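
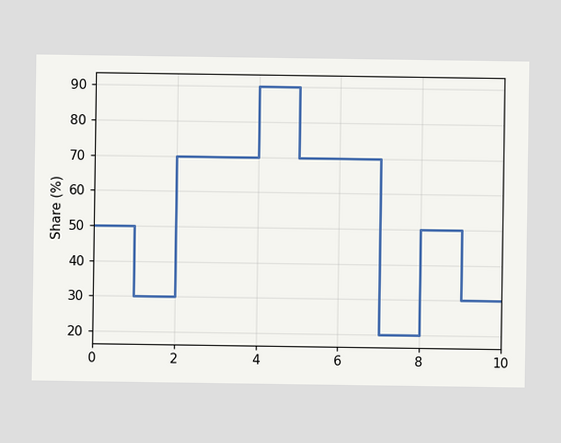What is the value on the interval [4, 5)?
90%

On [4, 5) the step sits at 90%.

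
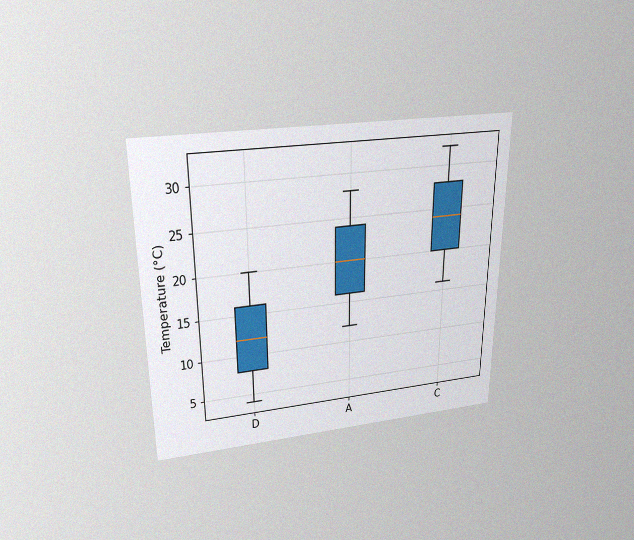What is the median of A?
20°C

The chart is viewed slightly from above, with some photo noise. The median line in the A box sits at 20°C.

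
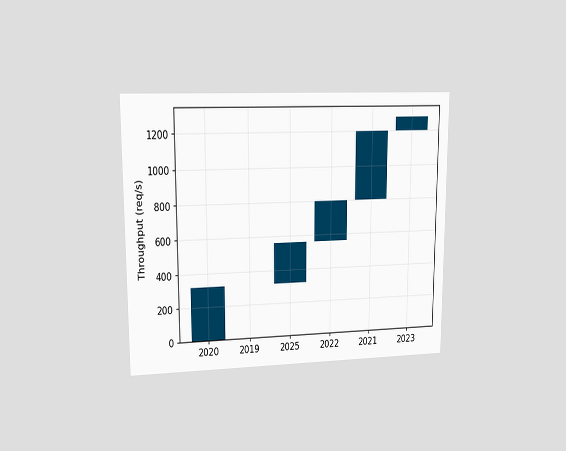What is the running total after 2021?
The chart is viewed at a slight angle. After 2021 the running total reaches 1200req/s.

1200req/s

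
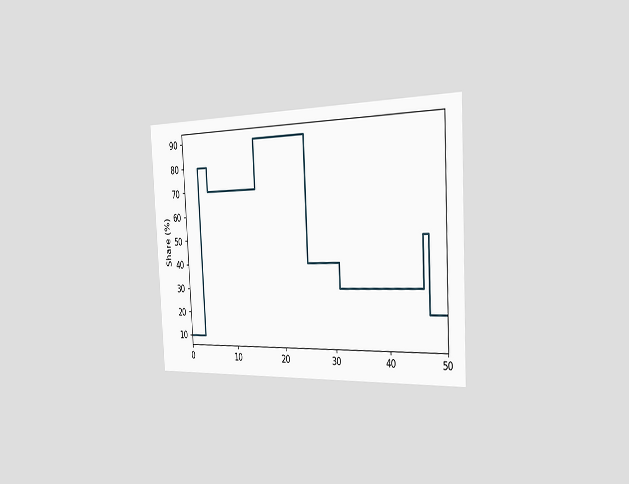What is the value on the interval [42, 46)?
30%

The chart is tilted about 3° counter-clockwise and viewed slightly from the right. On [42, 46) the step sits at 30%.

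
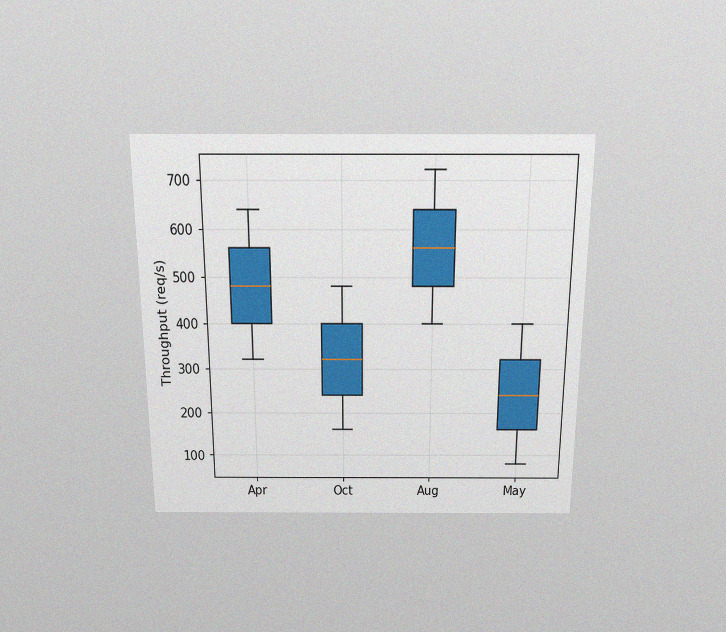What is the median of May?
240req/s

The chart is viewed slightly from above, with some photo noise. The median line in the May box sits at 240req/s.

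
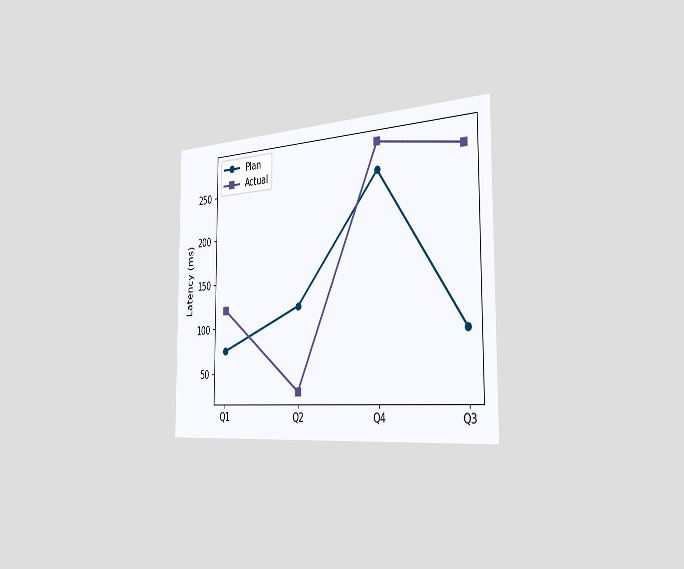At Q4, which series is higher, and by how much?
The chart is viewed slightly from the right. At Q4, Actual sits above the other line by 30ms.

Actual, by 30ms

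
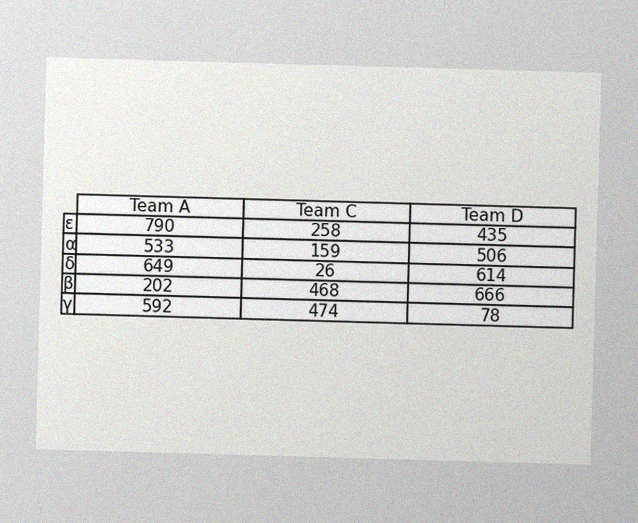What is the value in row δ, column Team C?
26

The image has some photo noise and uneven lighting. The (δ, Team C) cell reads 26.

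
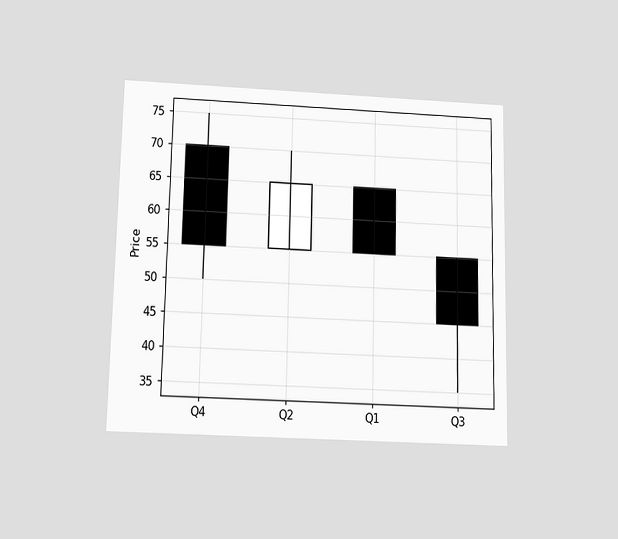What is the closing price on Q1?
The chart is viewed slightly from below. The Q1 candle closes at 55.

55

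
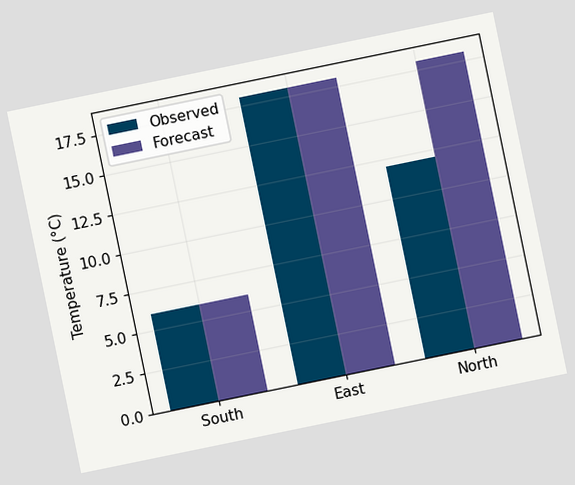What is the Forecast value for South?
6°C

The chart is tilted about 12° counter-clockwise. The Forecast bar at South reaches 6°C on the y-axis.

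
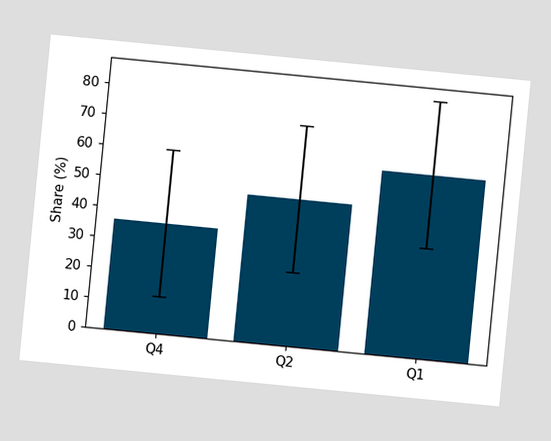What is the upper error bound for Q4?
The chart is tilted about 6° clockwise. The Q4 bar's upper whisker reaches 60%.

60%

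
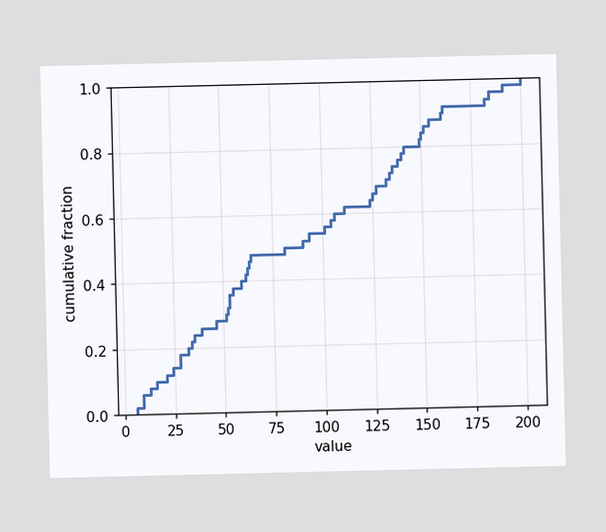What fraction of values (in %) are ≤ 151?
86%

At x=151 the ECDF step is at 86%.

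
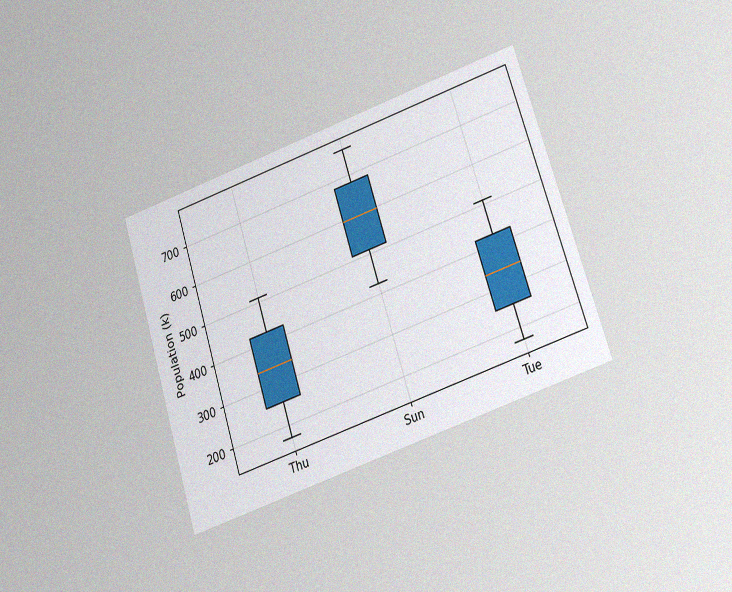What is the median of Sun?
The chart is tilted about 18° counter-clockwise and viewed at a slight angle, with some photo noise. The median line in the Sun box sits at 595k.

595k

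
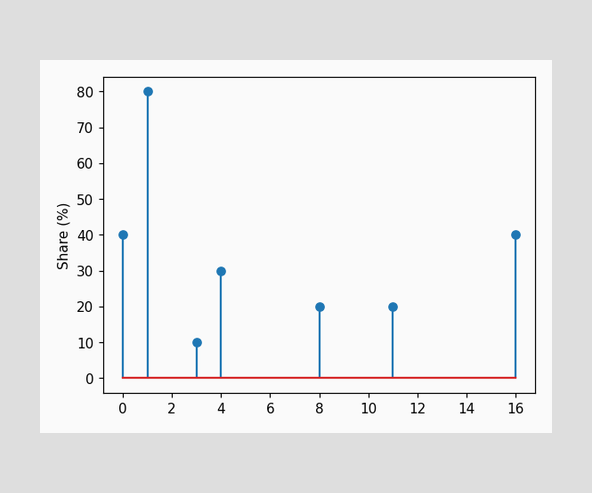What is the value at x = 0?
The stem at x=0 reaches 40%.

40%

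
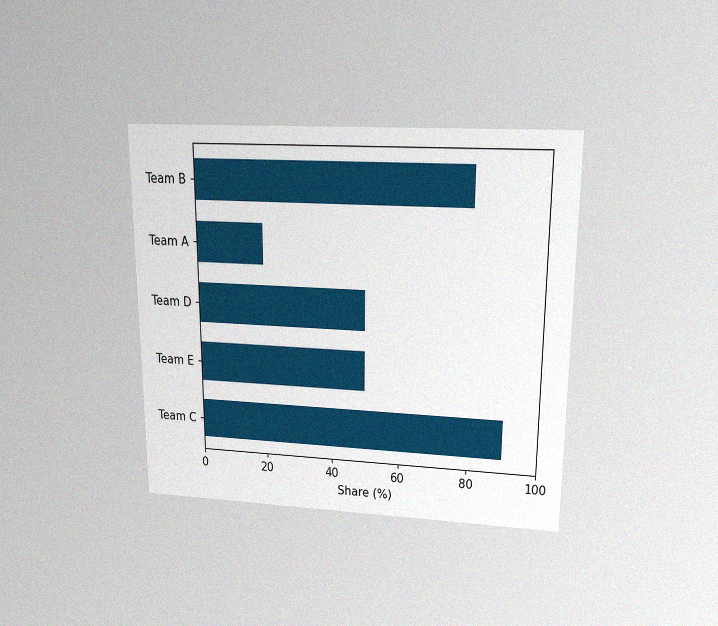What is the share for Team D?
The chart is viewed slightly from above, with some photo noise. Reading along the chart's x-axis, the Team D bar reaches 50%.

50%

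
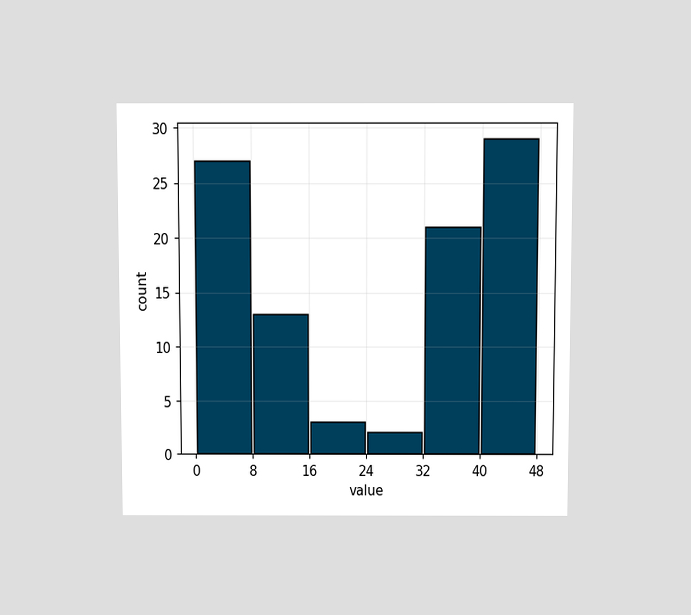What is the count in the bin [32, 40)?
The chart is viewed slightly from above. The [32, 40) bin has height 21.

21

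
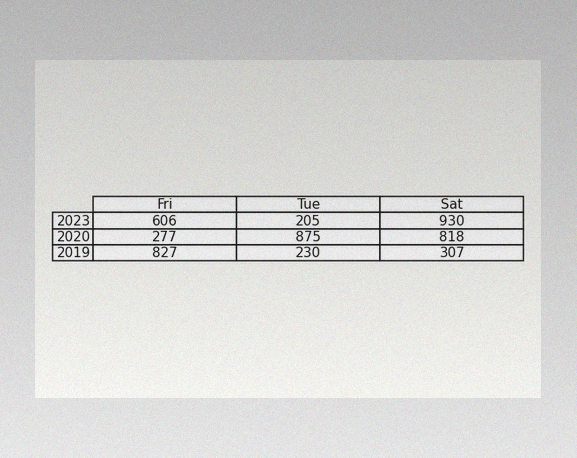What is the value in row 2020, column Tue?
875

The image has some photo noise and uneven lighting. The (2020, Tue) cell reads 875.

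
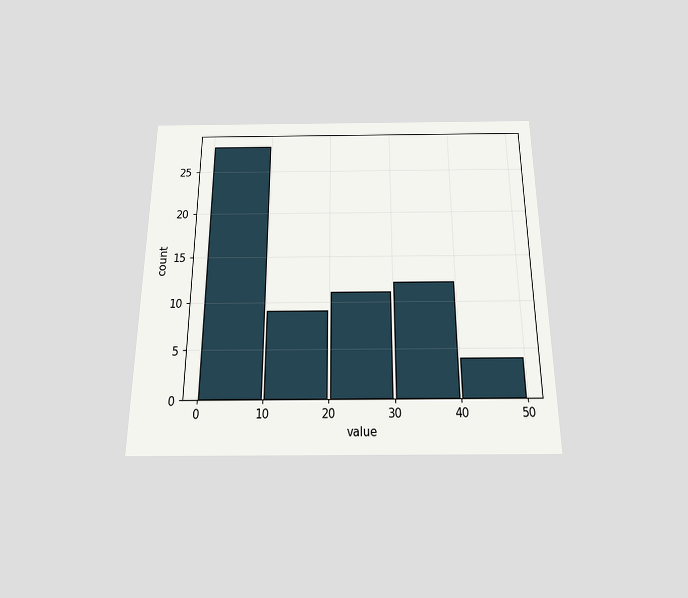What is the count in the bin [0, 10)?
The chart is viewed slightly from below. The [0, 10) bin has height 28.

28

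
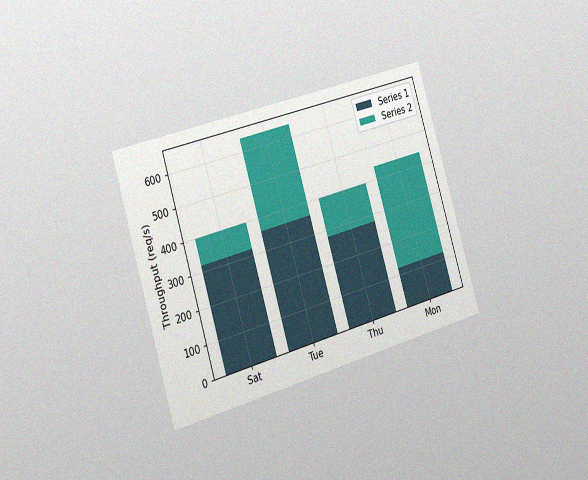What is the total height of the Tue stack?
The chart is tilted about 17° counter-clockwise and viewed slightly from the left, with some photo noise. The Tue stack's top reaches 640req/s on the y-axis.

640req/s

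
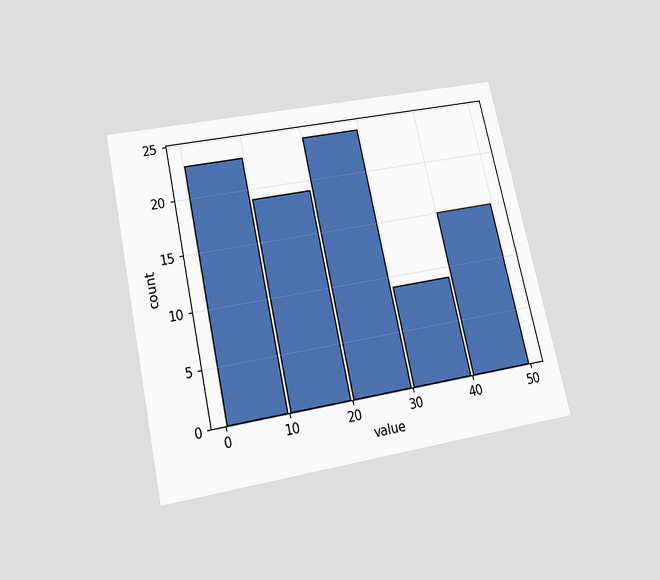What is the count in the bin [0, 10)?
23

The chart is tilted about 12° counter-clockwise and viewed slightly from below. The [0, 10) bin has height 23.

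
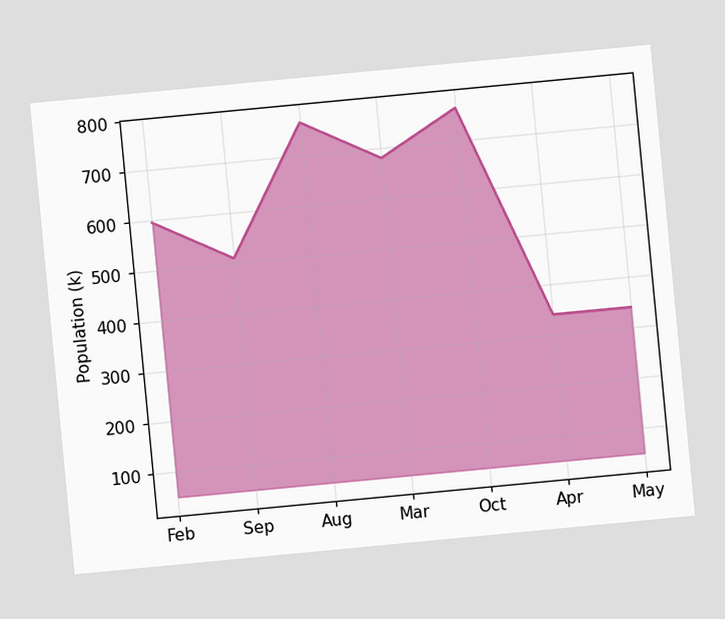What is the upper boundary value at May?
The chart is tilted about 5° counter-clockwise. At May the upper boundary is at 340k.

340k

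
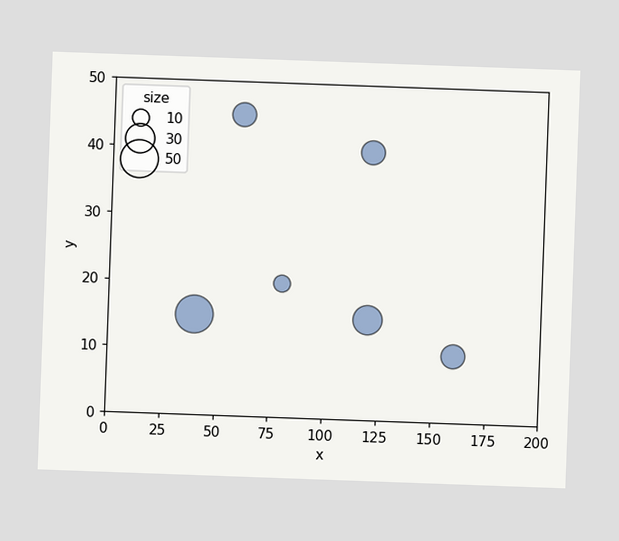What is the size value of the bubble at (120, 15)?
30

The chart is tilted about 2° clockwise. Matching the bubble at (120, 15) against the size legend gives 30.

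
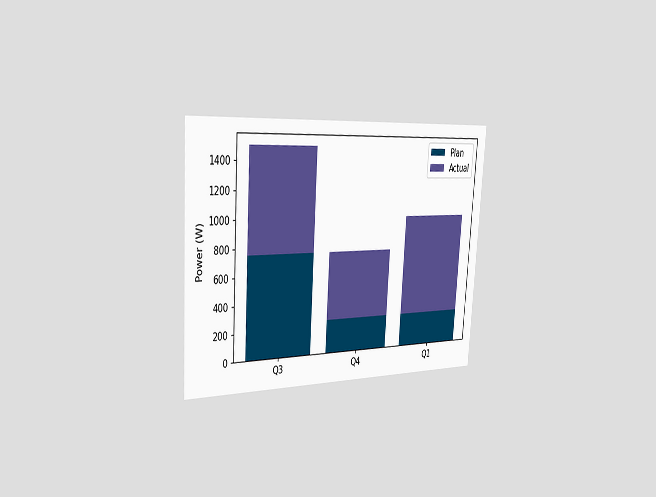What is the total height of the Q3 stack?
The chart is tilted about 4° clockwise and viewed slightly from the left. The Q3 stack's top reaches 1500W on the y-axis.

1500W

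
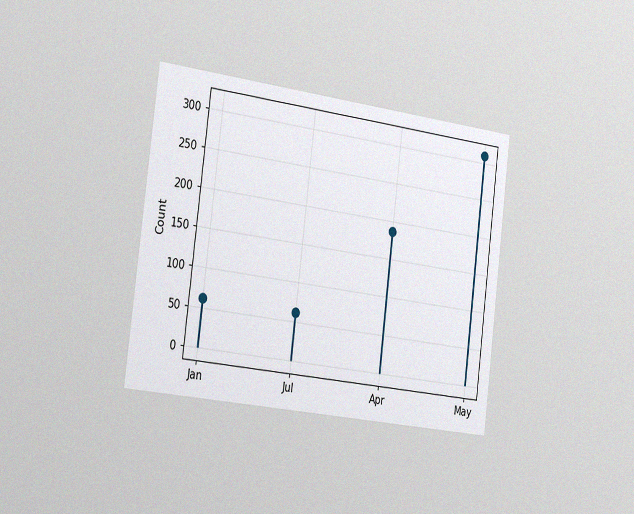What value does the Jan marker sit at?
62

The chart is tilted about 7° clockwise and viewed slightly from the left, with some photo noise. The Jan marker sits at 62.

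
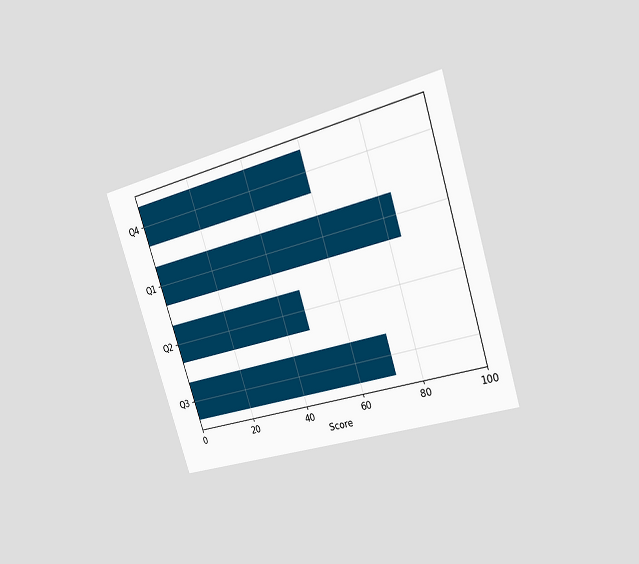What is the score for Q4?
The chart is tilted about 18° counter-clockwise and viewed slightly from the right. Reading along the chart's x-axis, the Q4 bar reaches 60.

60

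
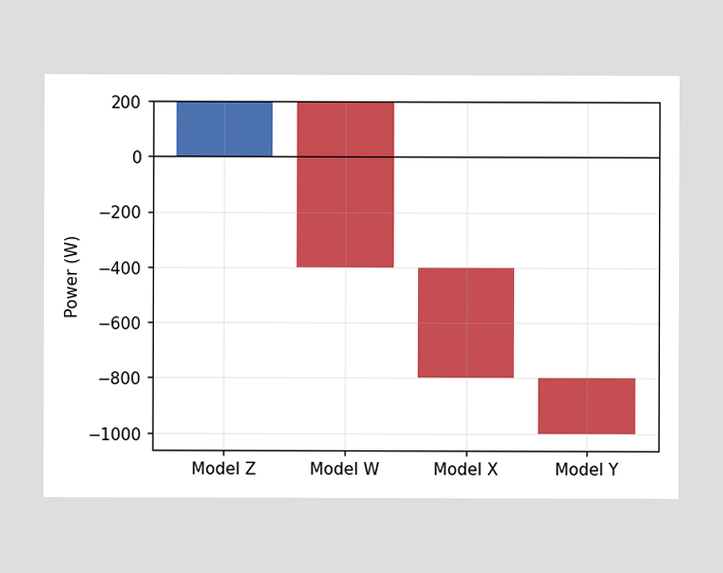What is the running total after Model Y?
-1000W

After Model Y the running total reaches -1000W.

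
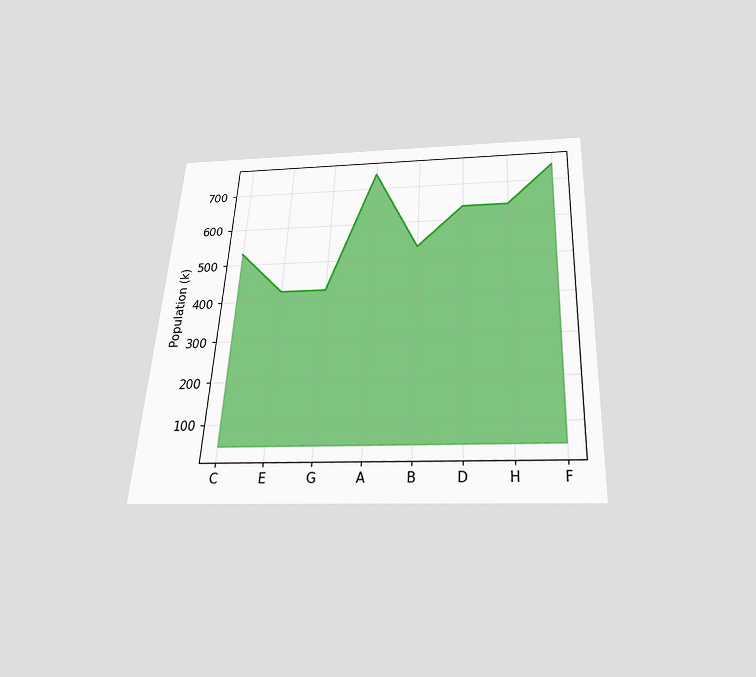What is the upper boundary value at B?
The chart is tilted about 3° clockwise and viewed slightly from below. At B the upper boundary is at 530k.

530k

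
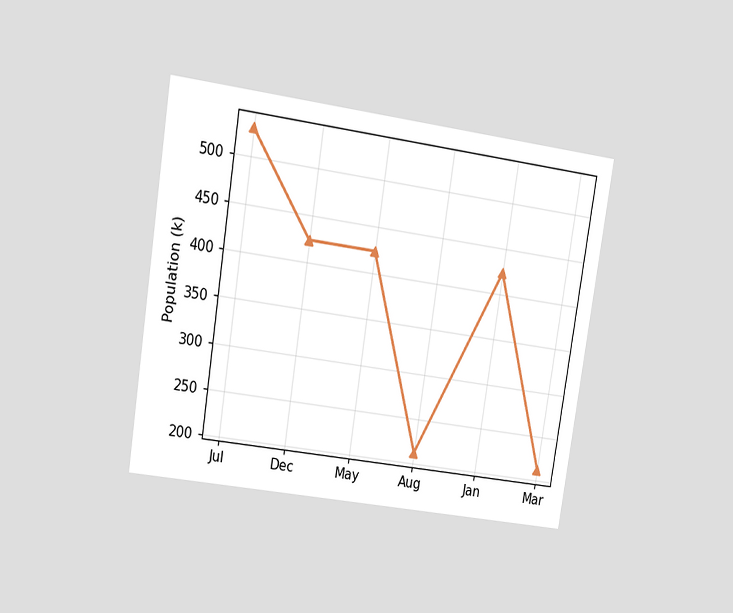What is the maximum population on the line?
The chart is tilted about 9° clockwise and viewed at a slight angle. The highest point is at Jul, and reading across to the y-axis gives 530k.

530k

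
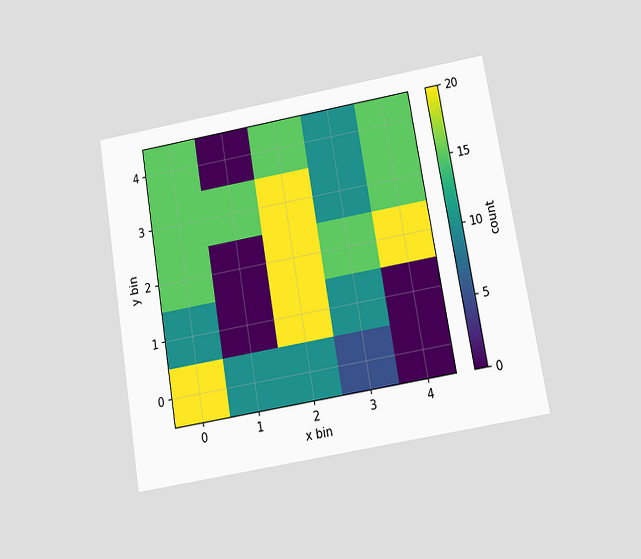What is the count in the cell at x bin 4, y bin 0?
0

The chart is tilted about 10° counter-clockwise and viewed at a slight angle. Matching the cell (4, 0) against the colorbar gives 0.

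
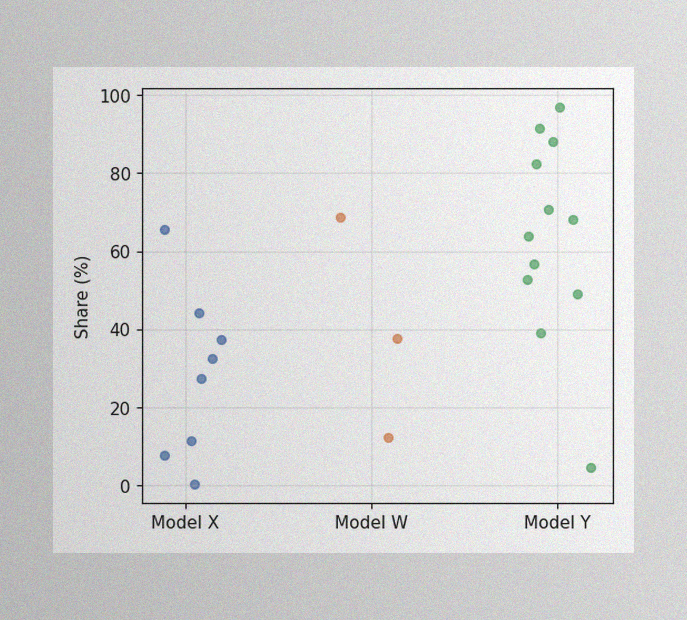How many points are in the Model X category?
8

The image has some photo noise and uneven lighting. Counting the markers in the Model X column gives 8.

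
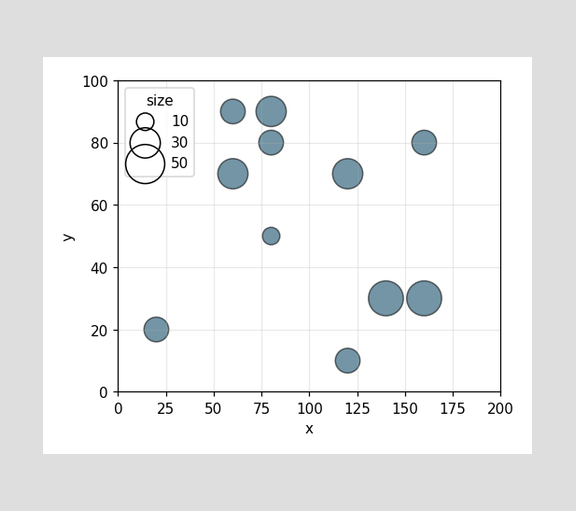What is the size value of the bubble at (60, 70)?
30

Matching the bubble at (60, 70) against the size legend gives 30.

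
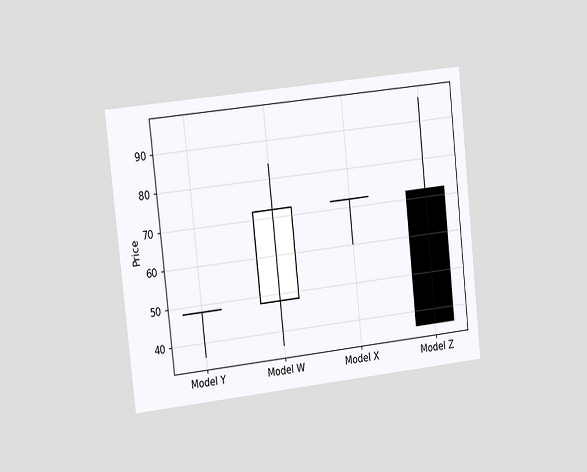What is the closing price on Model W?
72

The chart is tilted about 6° counter-clockwise and viewed at a slight angle. The Model W candle closes at 72.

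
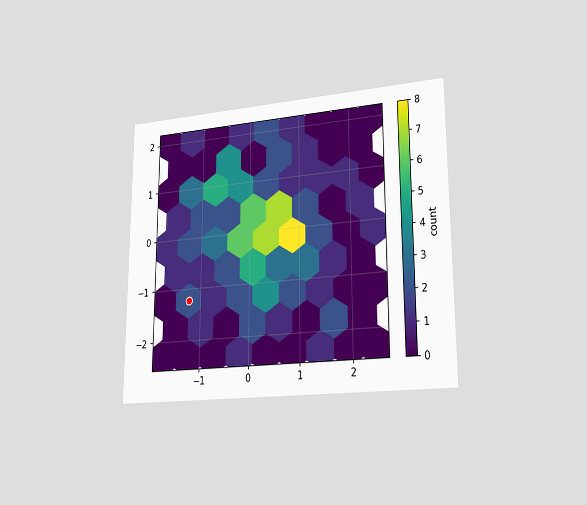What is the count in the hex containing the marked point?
The chart is viewed slightly from the right. The marked hex reads 2 on the colorbar.

2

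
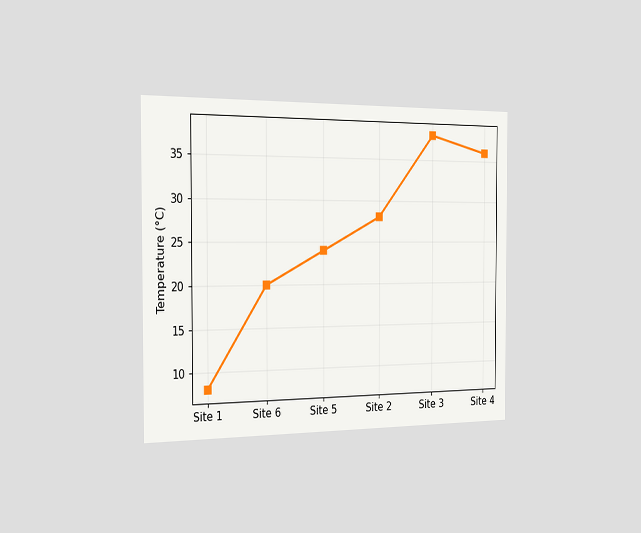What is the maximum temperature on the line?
38°C

The chart is viewed slightly from the left. The highest point is at Site 3, and reading across to the y-axis gives 38°C.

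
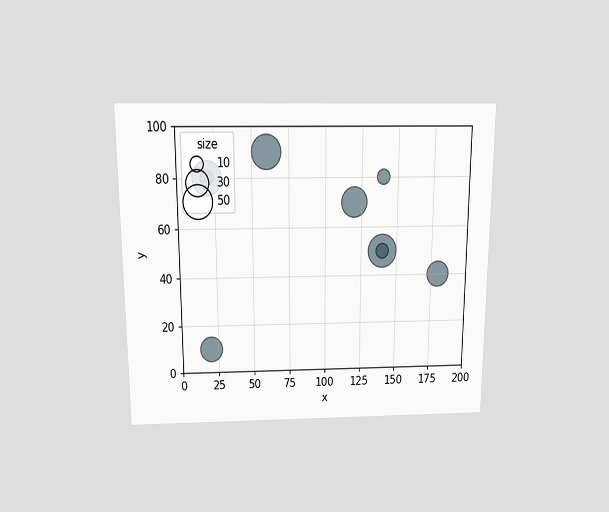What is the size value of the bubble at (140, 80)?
10

The chart is viewed slightly from above. Matching the bubble at (140, 80) against the size legend gives 10.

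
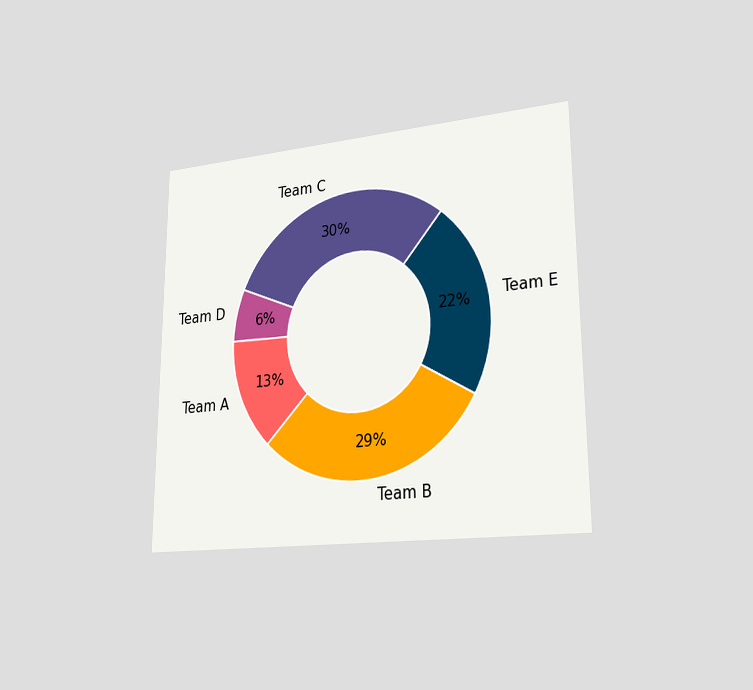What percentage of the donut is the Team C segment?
The chart is viewed slightly from the right. The Team C segment takes up 30% of the ring.

30%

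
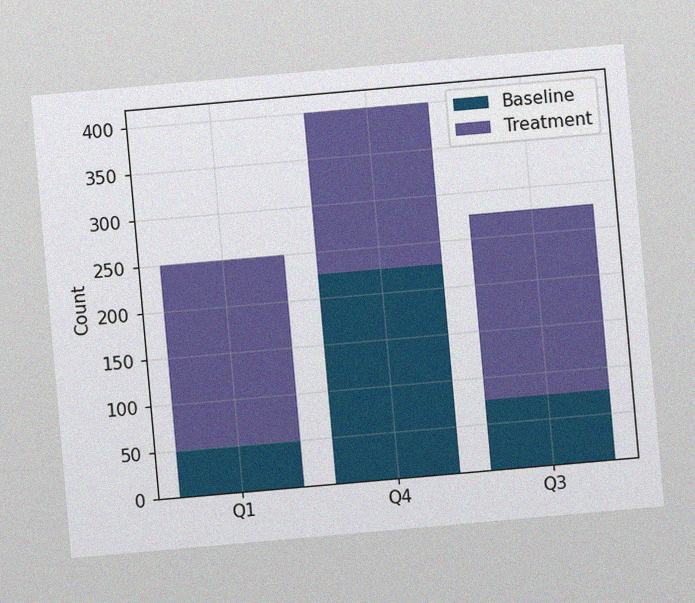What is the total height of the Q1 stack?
The chart is tilted about 5° counter-clockwise, with some photo noise. The Q1 stack's top reaches 250 on the y-axis.

250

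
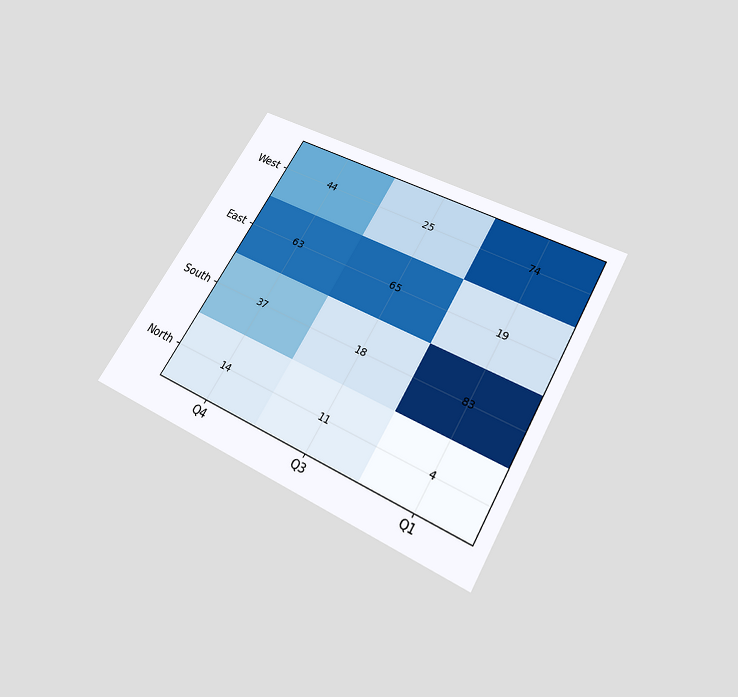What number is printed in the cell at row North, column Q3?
The chart is tilted about 30° clockwise and viewed slightly from below. The (North, Q3) cell reads 11.

11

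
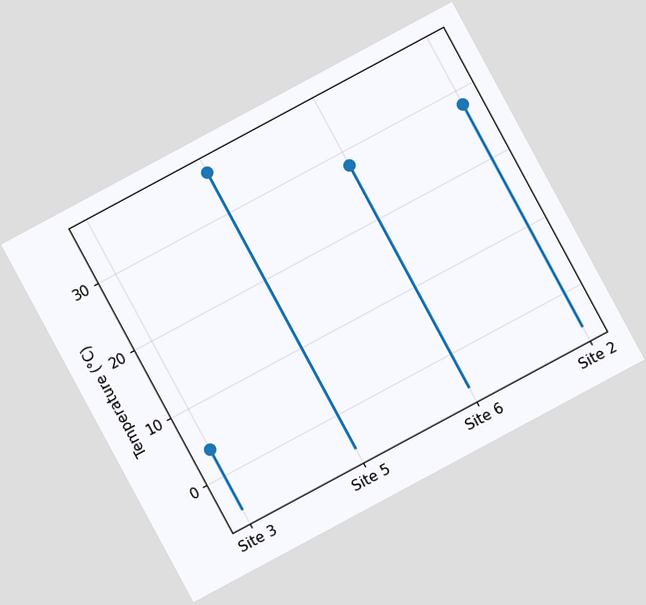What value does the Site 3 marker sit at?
4°C

The chart is tilted about 28° counter-clockwise. The Site 3 marker sits at 4°C.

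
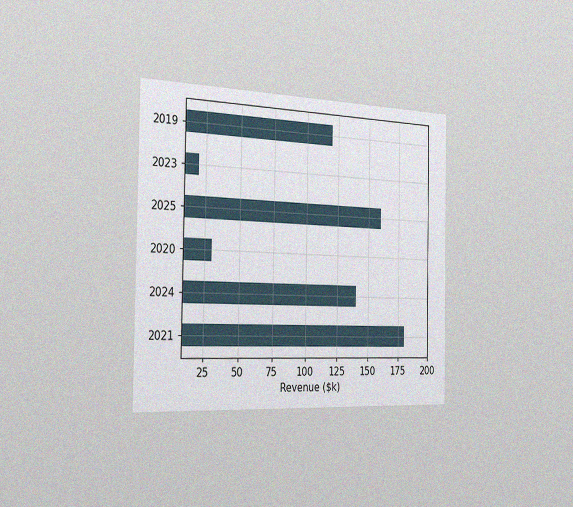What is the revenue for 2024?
$140k

The chart is viewed slightly from the left, with some photo noise. Reading along the chart's x-axis, the 2024 bar reaches $140k.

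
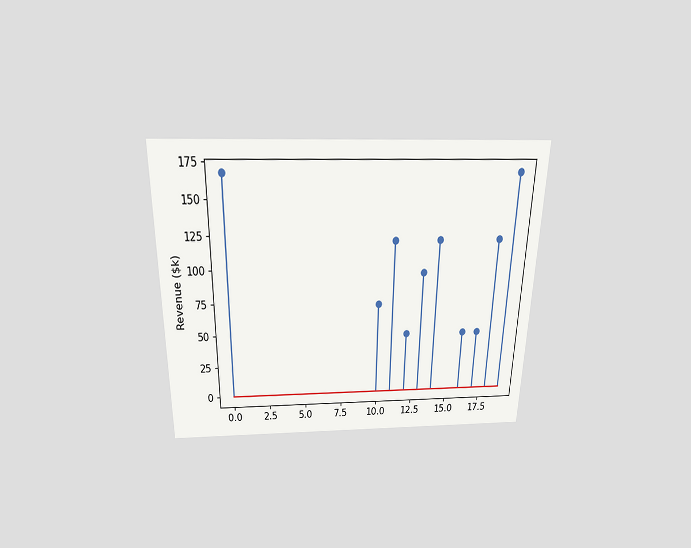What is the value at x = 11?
$120k

The chart is viewed slightly from above. The stem at x=11 reaches $120k.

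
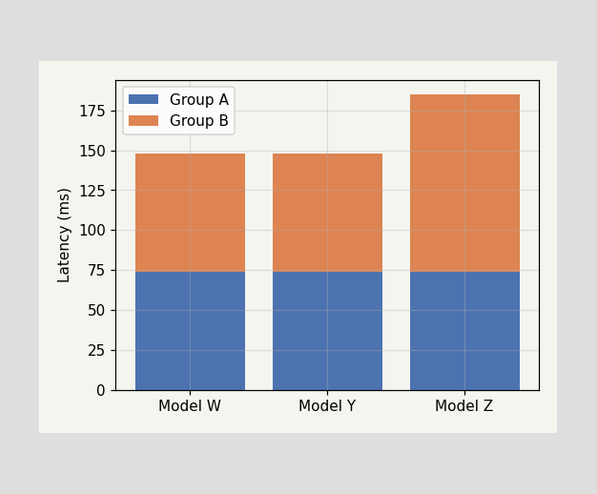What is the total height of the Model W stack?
The Model W stack's top reaches 148ms on the y-axis.

148ms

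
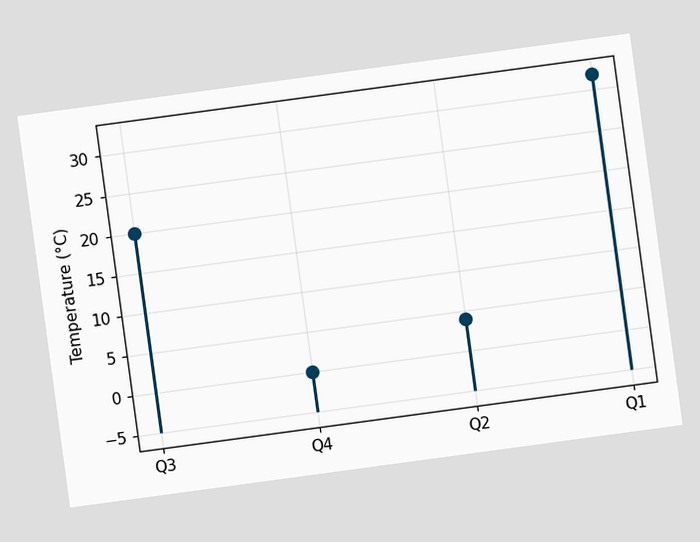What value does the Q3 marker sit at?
The chart is tilted about 8° counter-clockwise. The Q3 marker sits at 20°C.

20°C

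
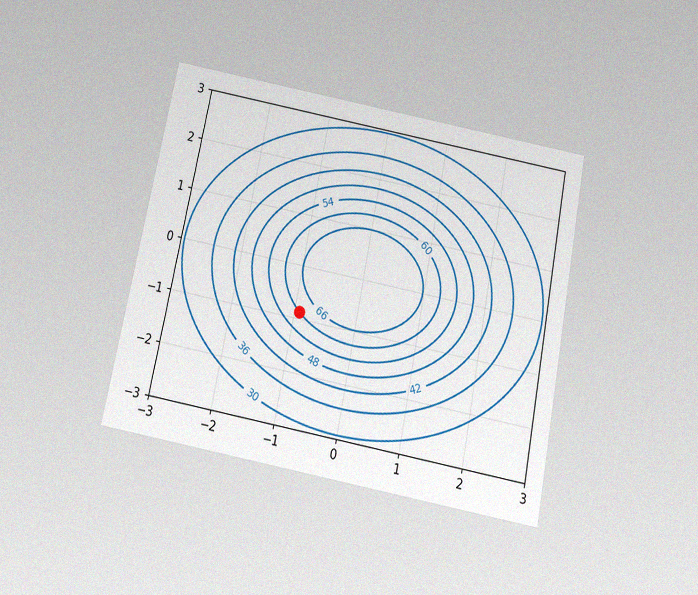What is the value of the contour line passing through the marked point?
The chart is tilted about 11° clockwise and viewed slightly from below, with some photo noise. The marked point sits on the contour labelled 60.

60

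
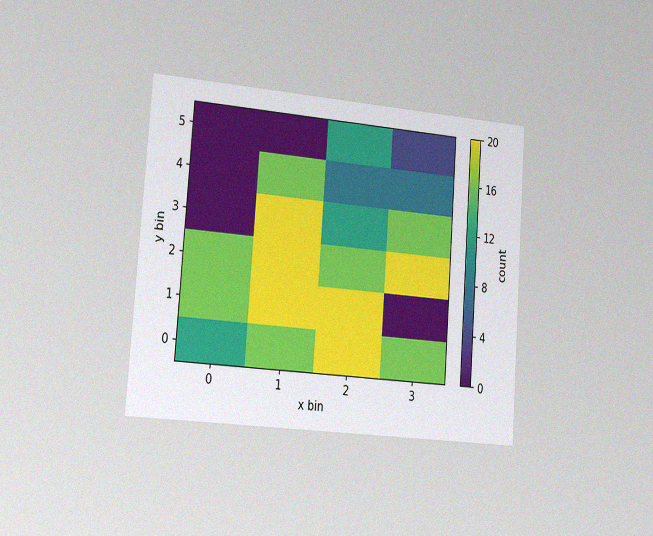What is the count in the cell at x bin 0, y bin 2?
16

The chart is tilted about 4° clockwise and viewed slightly from the left, with some photo noise. Matching the cell (0, 2) against the colorbar gives 16.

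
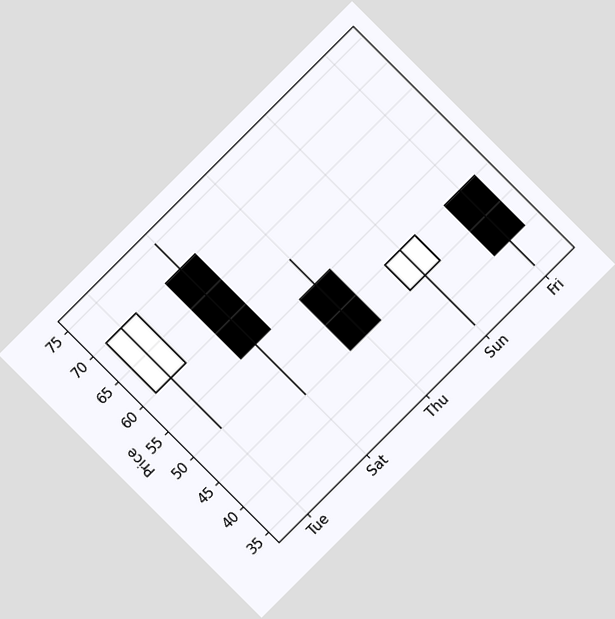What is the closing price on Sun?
The chart is tilted about 45° counter-clockwise. The Sun candle closes at 50.

50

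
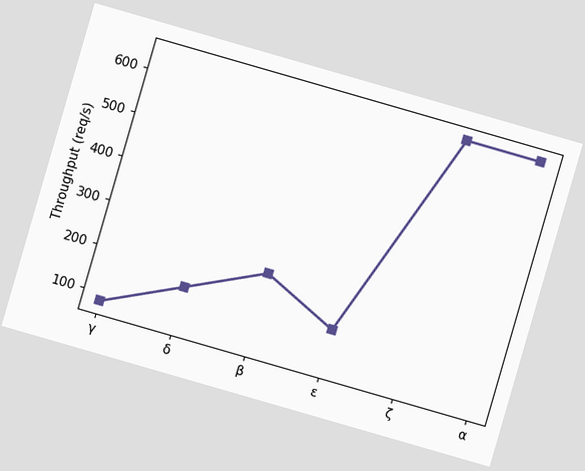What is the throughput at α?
640req/s

The chart is tilted about 16° clockwise. At α, the line is at 640req/s.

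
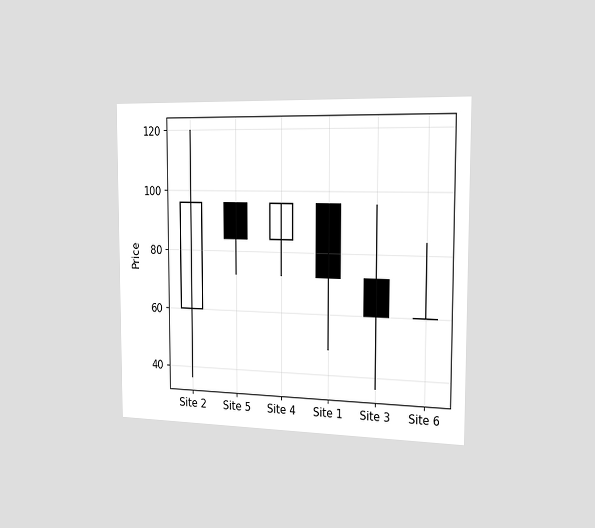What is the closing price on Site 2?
96

The chart is viewed slightly from the right. The Site 2 candle closes at 96.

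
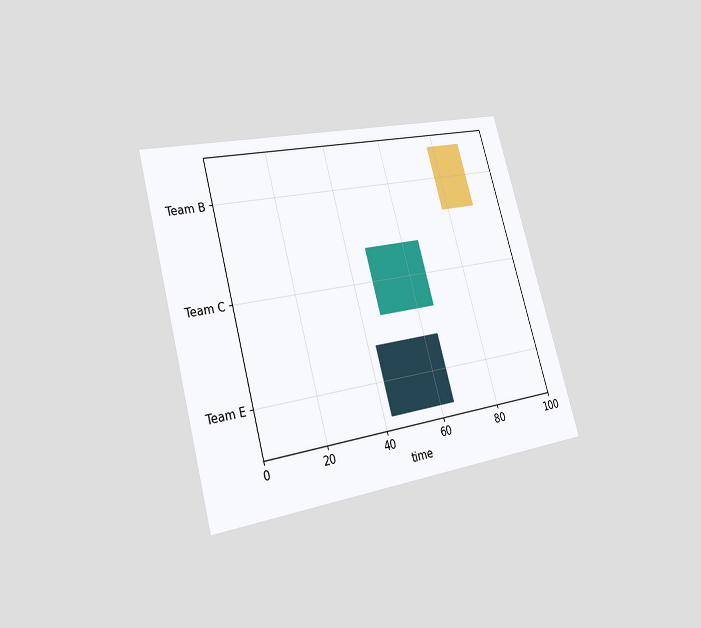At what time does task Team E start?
The chart is tilted about 15° counter-clockwise and viewed slightly from the left. The Team E bar begins at t=43.

43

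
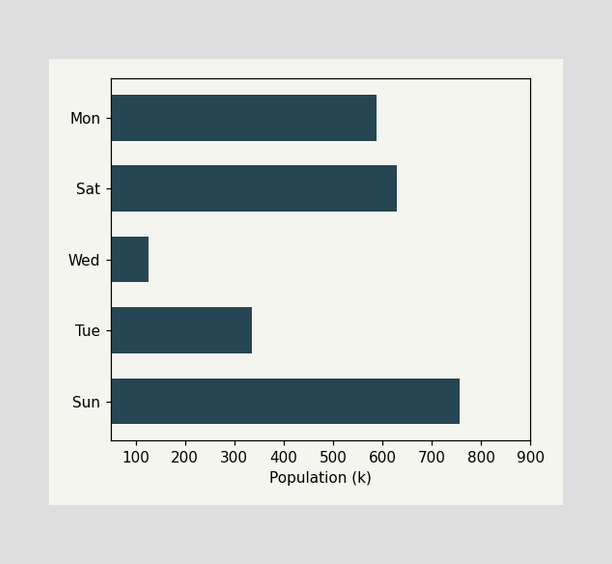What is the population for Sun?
756k

Reading along the chart's x-axis, the Sun bar reaches 756k.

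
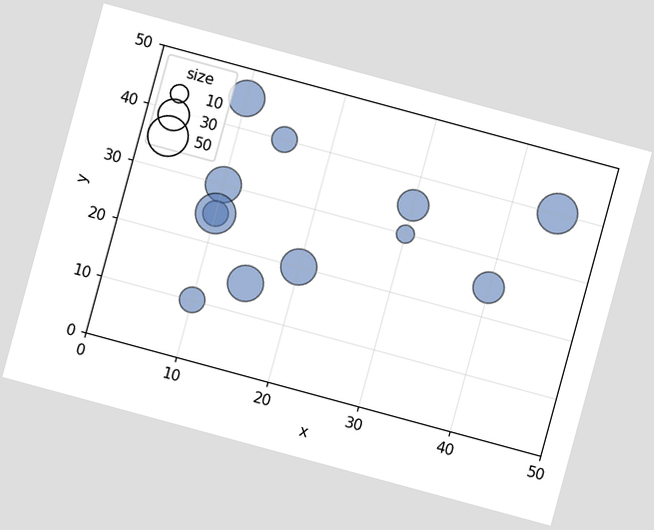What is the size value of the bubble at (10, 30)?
The chart is tilted about 15° clockwise. Matching the bubble at (10, 30) against the size legend gives 40.

40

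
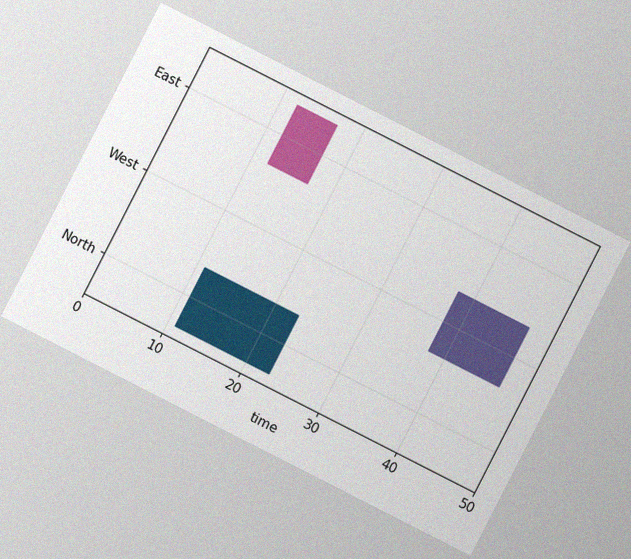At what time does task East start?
The chart is tilted about 27° clockwise, with some photo noise. The East bar begins at t=12.

12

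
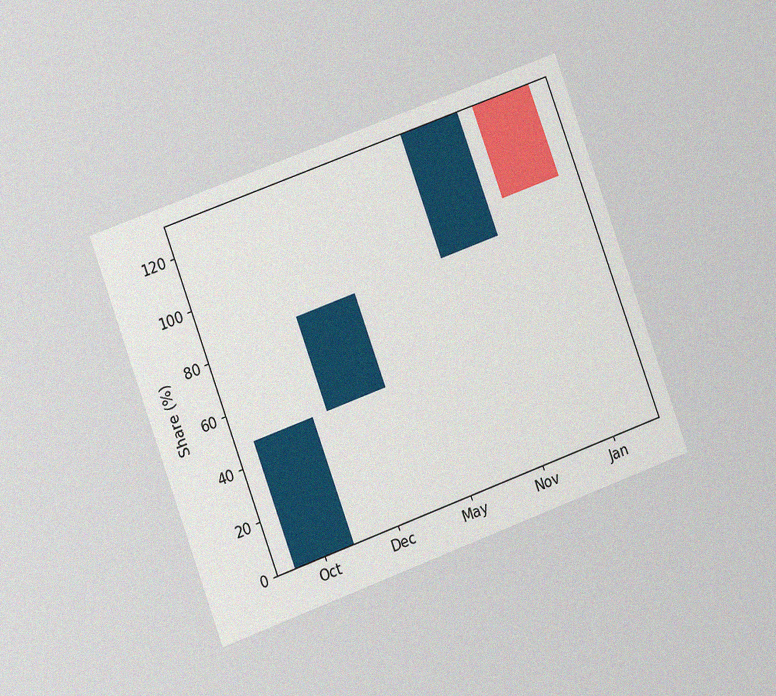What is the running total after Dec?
The chart is tilted about 20° counter-clockwise and viewed at a slight angle, with some photo noise. After Dec the running total reaches 84%.

84%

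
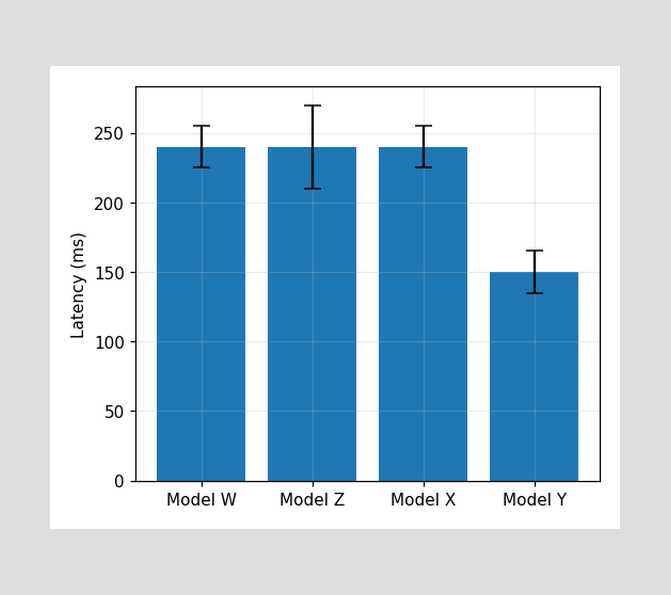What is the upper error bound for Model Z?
270ms

The Model Z bar's upper whisker reaches 270ms.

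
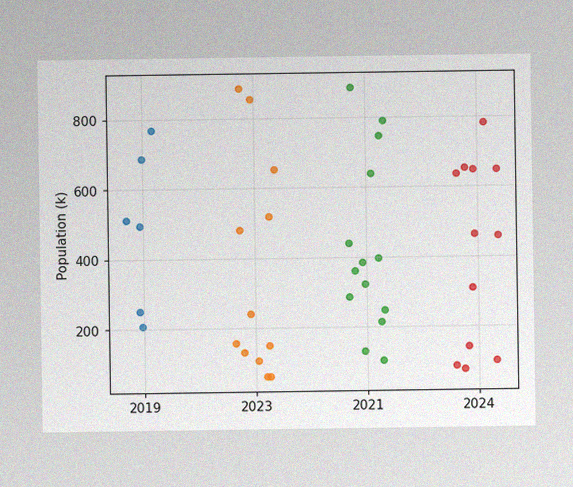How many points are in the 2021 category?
The image has some photo noise and uneven lighting. Counting the markers in the 2021 column gives 14.

14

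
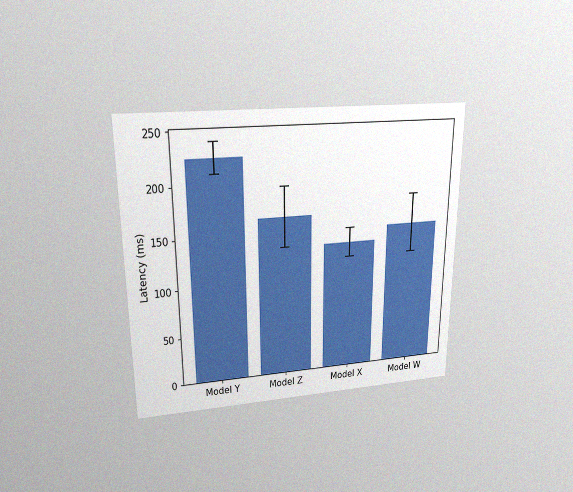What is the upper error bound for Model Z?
The chart is viewed slightly from above, with some photo noise. The Model Z bar's upper whisker reaches 195ms.

195ms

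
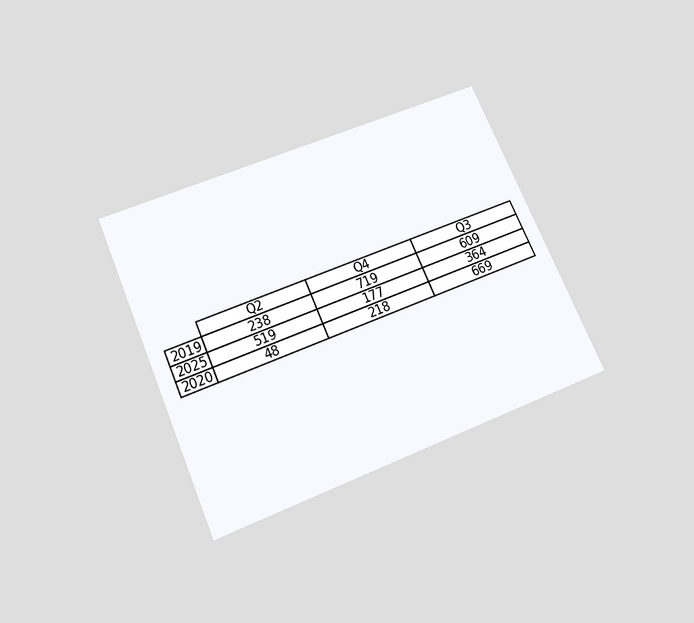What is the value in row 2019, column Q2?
238

The chart is tilted about 24° counter-clockwise and viewed slightly from below. The (2019, Q2) cell reads 238.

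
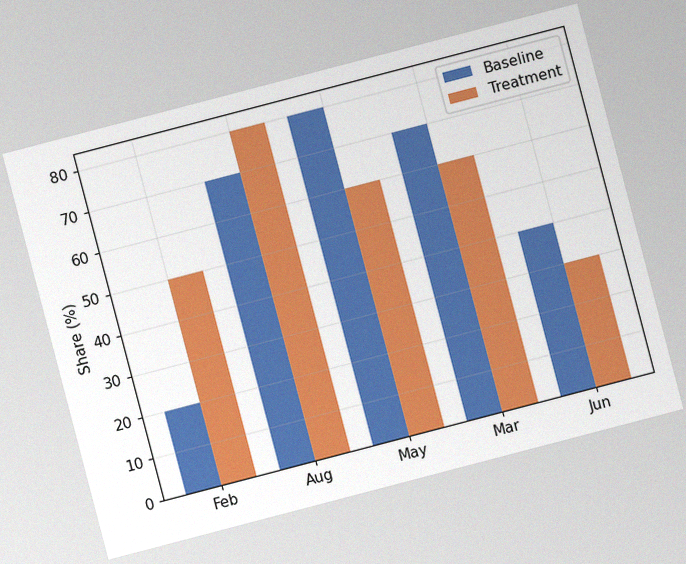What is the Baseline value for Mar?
The chart is tilted about 15° counter-clockwise, with some photo noise. The Baseline bar at Mar reaches 70% on the y-axis.

70%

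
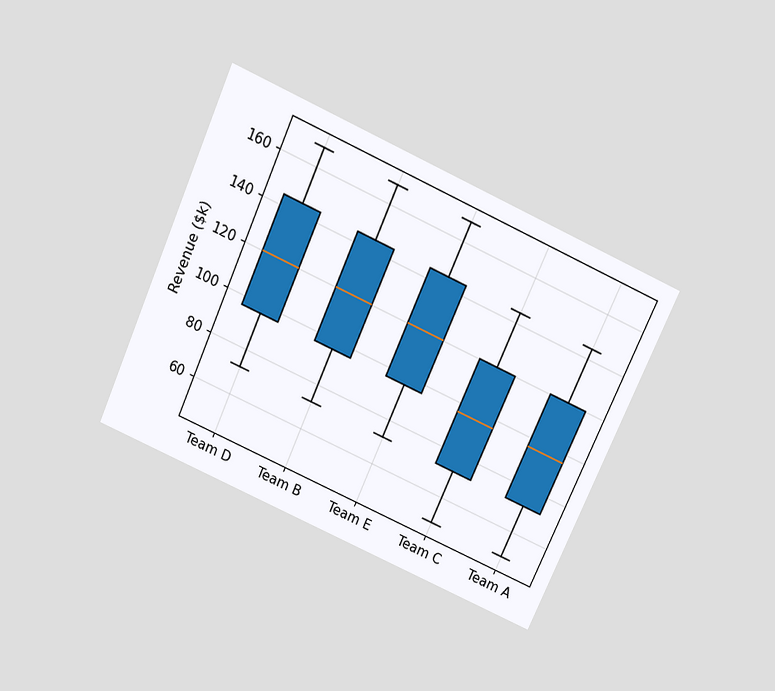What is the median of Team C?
The chart is tilted about 24° clockwise and viewed slightly from above. The median line in the Team C box sits at $96k.

$96k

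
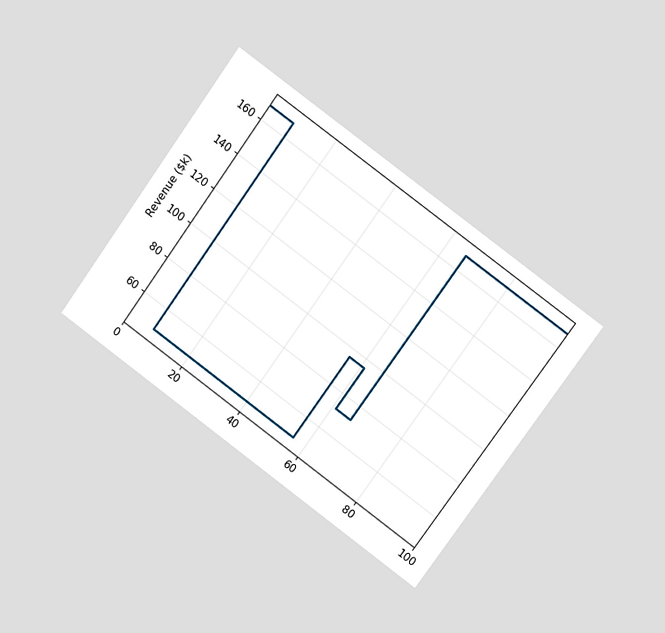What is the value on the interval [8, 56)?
The chart is tilted about 36° clockwise and viewed at a slight angle. On [8, 56) the step sits at $48k.

$48k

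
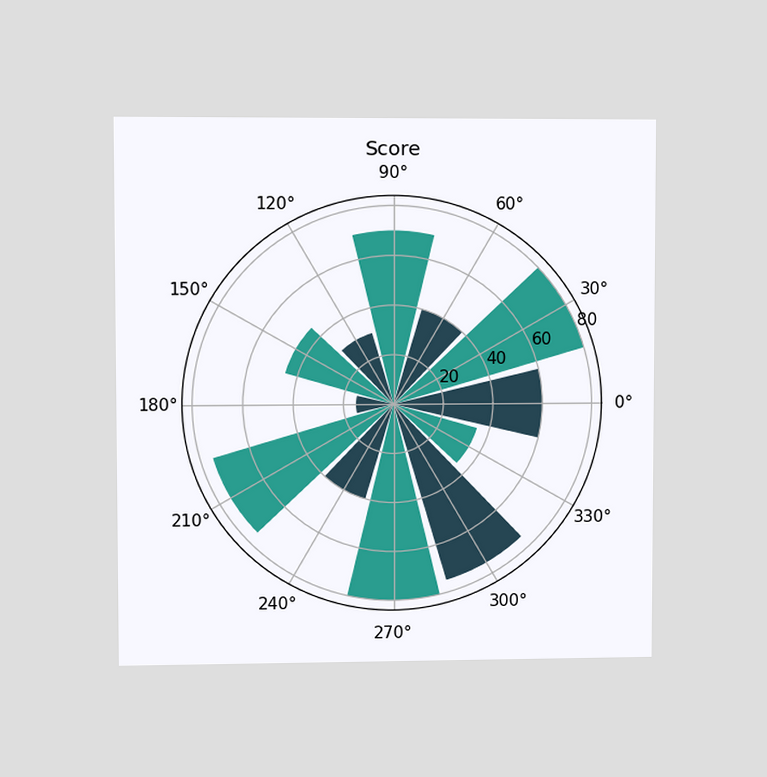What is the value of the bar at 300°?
75

The chart is viewed at a slight angle. The bar at 300° reaches 75 on the radial axis.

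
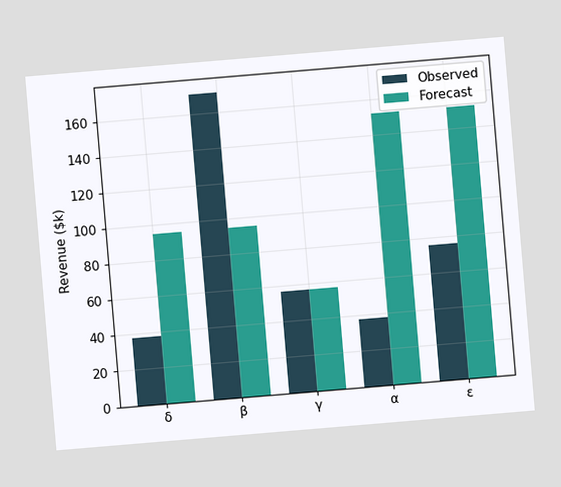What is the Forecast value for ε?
The chart is tilted about 5° counter-clockwise. The Forecast bar at ε reaches $152k on the y-axis.

$152k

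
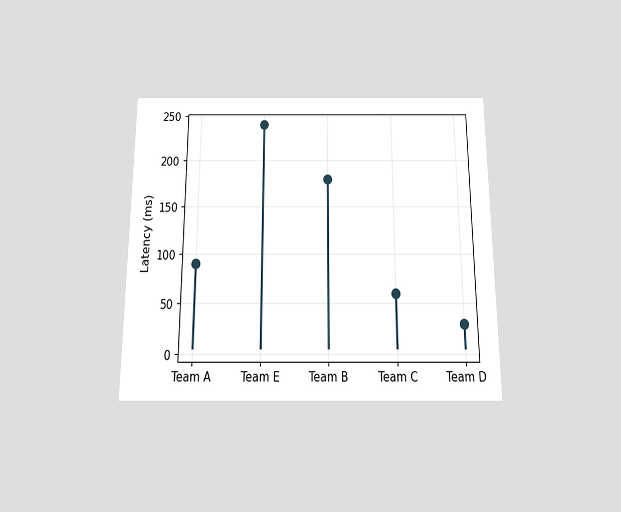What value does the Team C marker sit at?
The chart is viewed slightly from below. The Team C marker sits at 60ms.

60ms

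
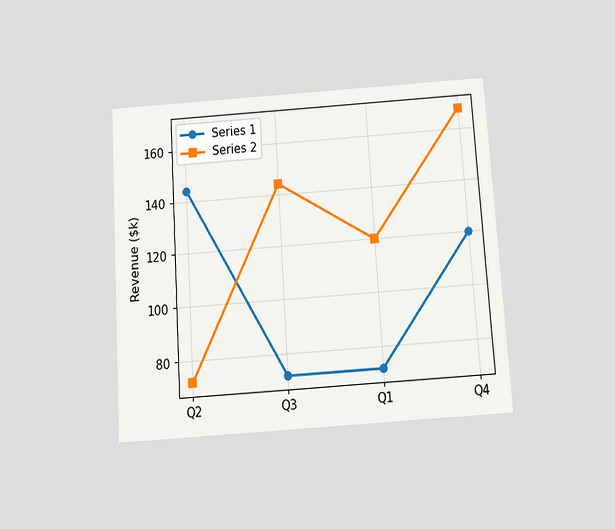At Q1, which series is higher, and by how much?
The chart is tilted about 4° counter-clockwise and viewed slightly from below. At Q1, Series 2 sits above the other line by $48k.

Series 2, by $48k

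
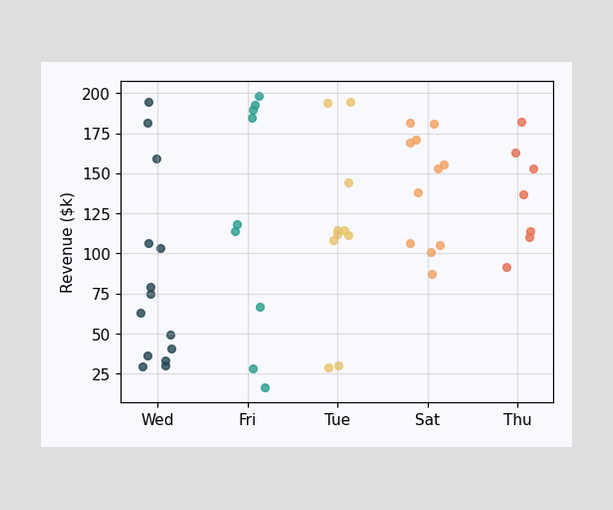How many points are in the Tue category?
10

Counting the markers in the Tue column gives 10.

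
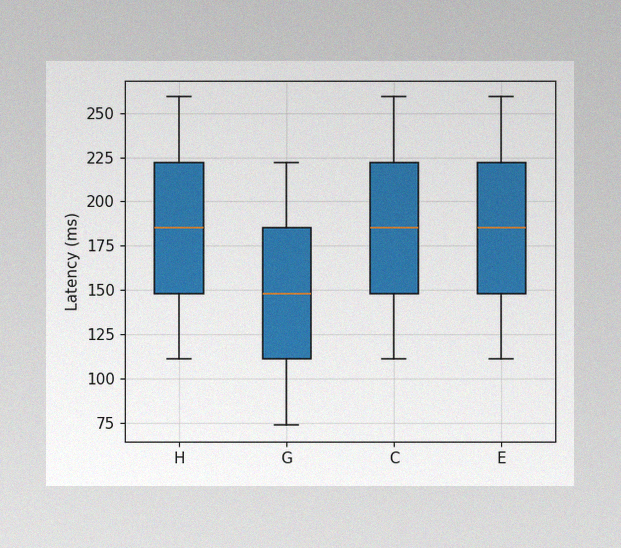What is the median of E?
185ms

The image has some photo noise and uneven lighting. The median line in the E box sits at 185ms.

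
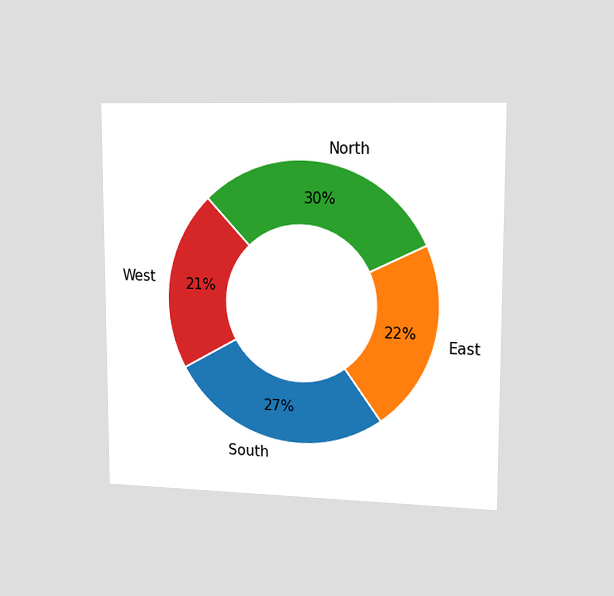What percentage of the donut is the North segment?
30%

The chart is viewed slightly from the right. The North segment takes up 30% of the ring.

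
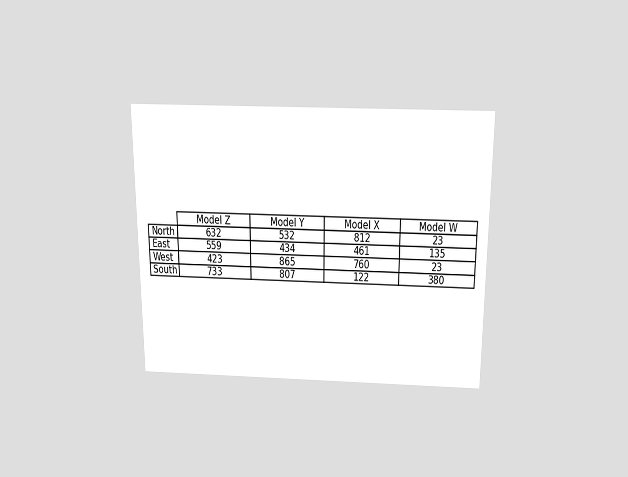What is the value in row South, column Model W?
The chart is viewed slightly from above. The (South, Model W) cell reads 380.

380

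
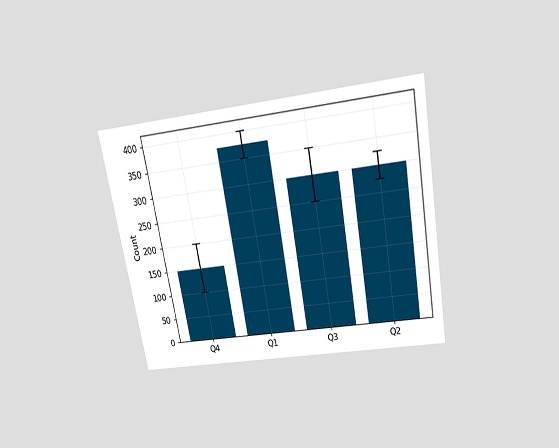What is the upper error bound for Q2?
The chart is tilted about 10° counter-clockwise and viewed slightly from above. The Q2 bar's upper whisker reaches 325.

325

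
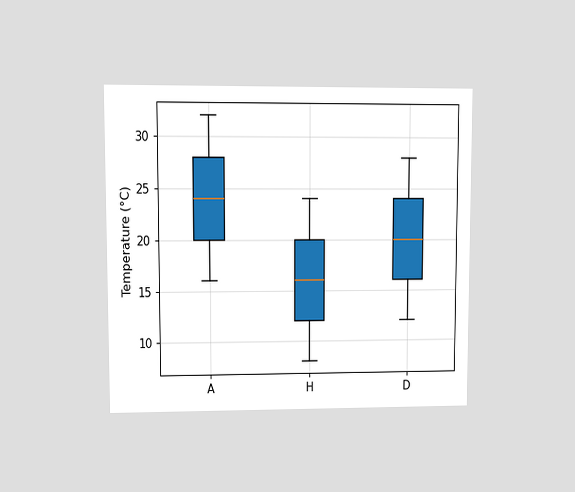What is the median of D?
20°C

The chart is viewed at a slight angle. The median line in the D box sits at 20°C.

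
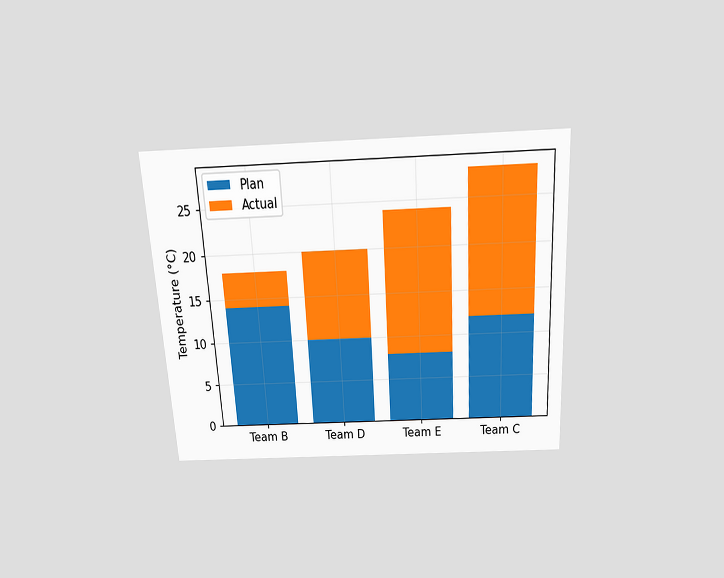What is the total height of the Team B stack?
18°C

The chart is tilted about 3° counter-clockwise and viewed slightly from above. The Team B stack's top reaches 18°C on the y-axis.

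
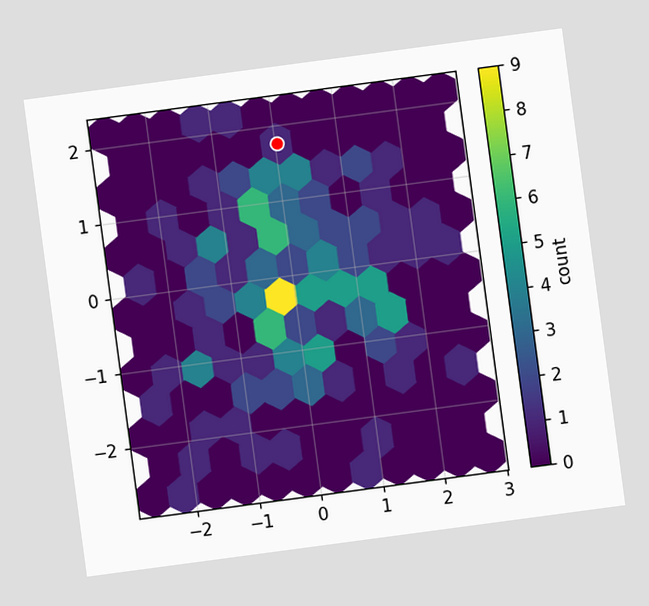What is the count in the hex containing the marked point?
The chart is tilted about 8° counter-clockwise. The marked hex reads 1 on the colorbar.

1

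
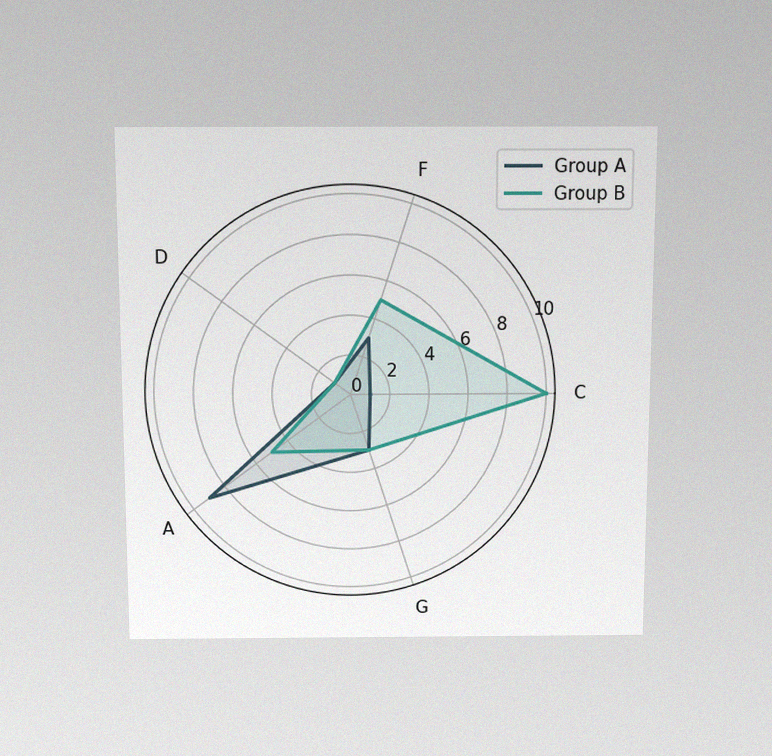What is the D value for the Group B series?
1

The chart is viewed slightly from above, with some photo noise. On the D axis, Group B reaches 1.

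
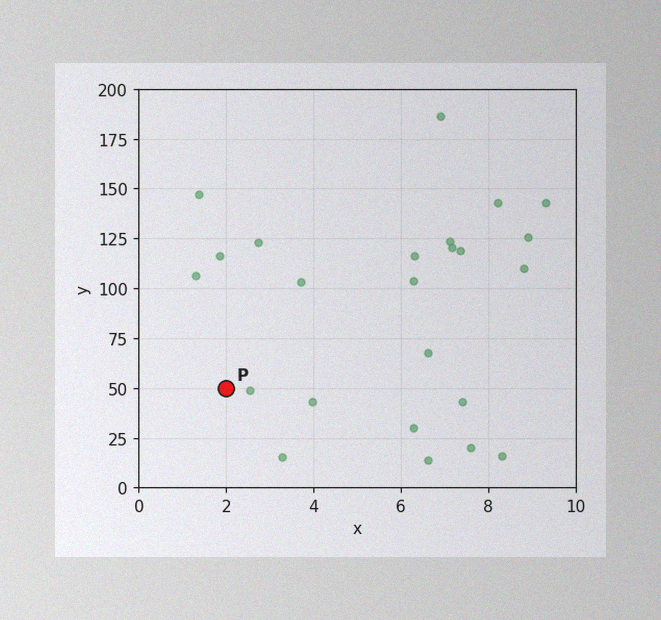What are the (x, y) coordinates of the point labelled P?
(2, 50)

The image has some photo noise and uneven lighting. Following the gridlines from P to each axis, P sits at (2, 50).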